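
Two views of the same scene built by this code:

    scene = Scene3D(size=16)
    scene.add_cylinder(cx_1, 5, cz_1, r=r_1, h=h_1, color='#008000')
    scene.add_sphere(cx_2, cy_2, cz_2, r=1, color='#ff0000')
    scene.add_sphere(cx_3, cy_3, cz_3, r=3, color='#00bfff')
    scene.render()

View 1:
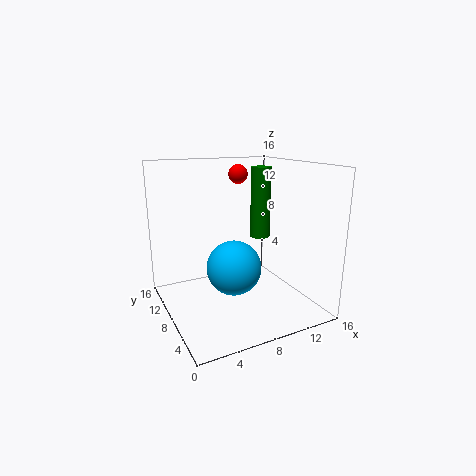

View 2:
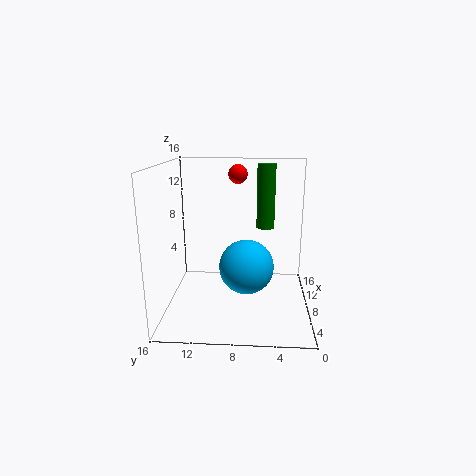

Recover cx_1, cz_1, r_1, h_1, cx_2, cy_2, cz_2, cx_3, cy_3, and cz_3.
cx_1 = 9, cz_1 = 9, r_1 = 1, h_1 = 7, cx_2 = 8, cy_2 = 8, cz_2 = 15, cx_3 = 7, cy_3 = 7, cz_3 = 5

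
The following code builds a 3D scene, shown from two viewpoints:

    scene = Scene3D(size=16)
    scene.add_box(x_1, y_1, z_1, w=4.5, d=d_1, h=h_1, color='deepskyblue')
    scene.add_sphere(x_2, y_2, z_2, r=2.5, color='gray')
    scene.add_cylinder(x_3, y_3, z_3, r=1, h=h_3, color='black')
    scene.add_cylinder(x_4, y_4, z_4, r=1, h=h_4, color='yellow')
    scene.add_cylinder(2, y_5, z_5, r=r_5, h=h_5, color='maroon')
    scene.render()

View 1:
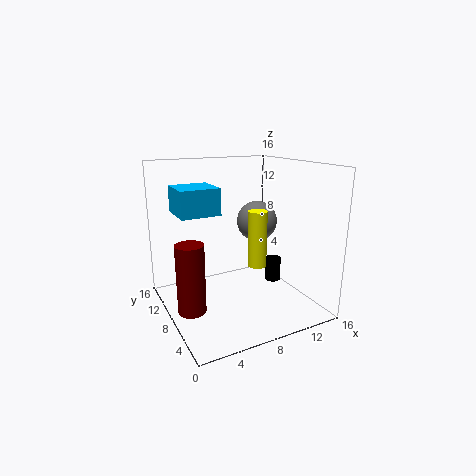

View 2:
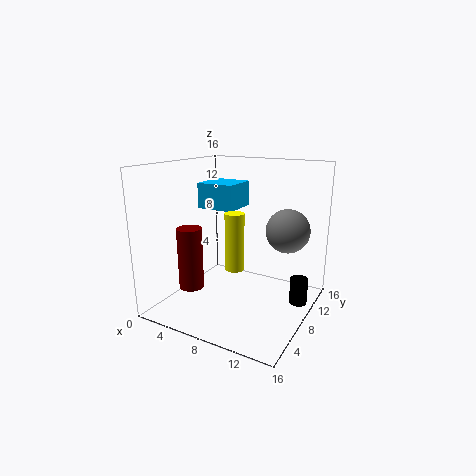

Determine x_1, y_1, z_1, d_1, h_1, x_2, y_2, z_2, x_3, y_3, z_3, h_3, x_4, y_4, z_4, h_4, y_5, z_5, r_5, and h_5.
x_1 = 2, y_1 = 9, z_1 = 10.5, d_1 = 4.5, h_1 = 3, x_2 = 12.5, y_2 = 11.5, z_2 = 8.5, x_3 = 14.5, y_3 = 10.5, z_3 = 0.5, h_3 = 3, x_4 = 9, y_4 = 5.5, z_4 = 5.5, h_4 = 6, y_5 = 7, z_5 = 1, r_5 = 1.5, h_5 = 7.5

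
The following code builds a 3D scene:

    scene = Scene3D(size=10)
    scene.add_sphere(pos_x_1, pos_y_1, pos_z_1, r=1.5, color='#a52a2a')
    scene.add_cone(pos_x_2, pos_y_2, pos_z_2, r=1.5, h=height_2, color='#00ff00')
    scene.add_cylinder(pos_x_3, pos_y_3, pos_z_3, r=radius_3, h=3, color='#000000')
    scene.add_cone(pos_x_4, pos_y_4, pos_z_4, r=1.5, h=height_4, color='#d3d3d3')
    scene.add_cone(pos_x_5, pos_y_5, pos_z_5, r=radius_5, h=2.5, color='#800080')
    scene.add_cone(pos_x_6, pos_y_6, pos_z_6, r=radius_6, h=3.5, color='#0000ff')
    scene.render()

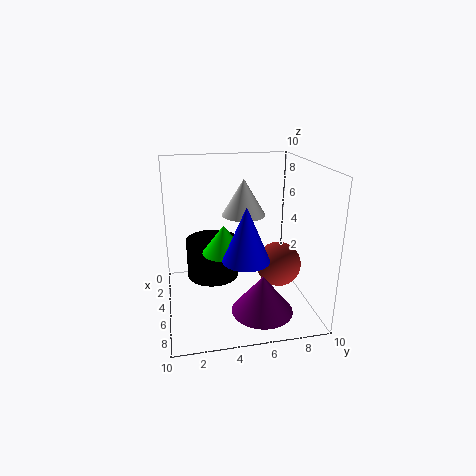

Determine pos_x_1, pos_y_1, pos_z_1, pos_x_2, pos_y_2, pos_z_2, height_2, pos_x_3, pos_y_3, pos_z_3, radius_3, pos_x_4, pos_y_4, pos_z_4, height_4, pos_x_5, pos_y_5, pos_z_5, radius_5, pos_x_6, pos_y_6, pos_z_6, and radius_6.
pos_x_1 = 6.5; pos_y_1 = 7.5; pos_z_1 = 3.5; pos_x_2 = 5; pos_y_2 = 4; pos_z_2 = 4; height_2 = 2; pos_x_3 = 2.5; pos_y_3 = 3.5; pos_z_3 = 1; radius_3 = 2; pos_x_4 = 4.5; pos_y_4 = 5.5; pos_z_4 = 6.5; height_4 = 2.5; pos_x_5 = 8; pos_y_5 = 6; pos_z_5 = 1; radius_5 = 2; pos_x_6 = 7.5; pos_y_6 = 5; pos_z_6 = 4.5; radius_6 = 1.5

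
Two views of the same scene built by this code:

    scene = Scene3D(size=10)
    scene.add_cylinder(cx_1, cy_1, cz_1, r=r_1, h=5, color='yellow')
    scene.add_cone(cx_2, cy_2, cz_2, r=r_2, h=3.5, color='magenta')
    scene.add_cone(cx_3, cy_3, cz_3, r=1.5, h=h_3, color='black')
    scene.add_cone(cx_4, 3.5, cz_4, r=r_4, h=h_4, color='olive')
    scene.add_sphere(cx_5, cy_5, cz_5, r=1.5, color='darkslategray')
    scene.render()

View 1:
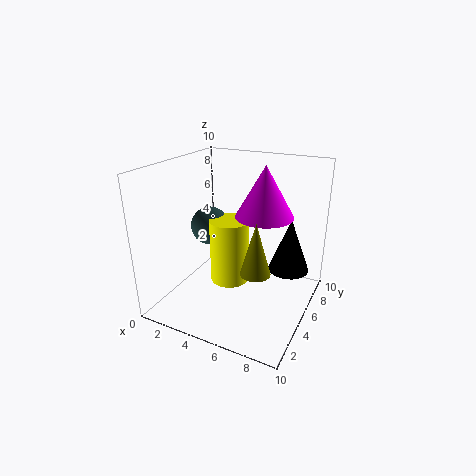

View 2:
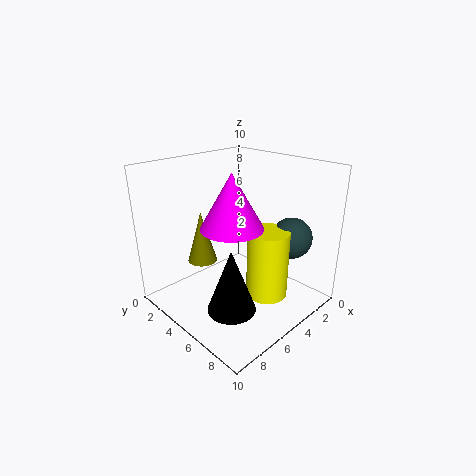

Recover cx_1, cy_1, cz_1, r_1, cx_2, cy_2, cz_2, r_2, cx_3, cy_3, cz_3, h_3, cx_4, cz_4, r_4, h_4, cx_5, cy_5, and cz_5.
cx_1 = 3.5
cy_1 = 6.5
cz_1 = 0.5
r_1 = 1.5
cx_2 = 6.5
cy_2 = 6
cz_2 = 6.5
r_2 = 2
cx_3 = 8
cy_3 = 7.5
cz_3 = 2
h_3 = 4
cx_4 = 7
cz_4 = 3.5
r_4 = 1
h_4 = 3.5
cx_5 = 1.5
cy_5 = 7
cz_5 = 4.5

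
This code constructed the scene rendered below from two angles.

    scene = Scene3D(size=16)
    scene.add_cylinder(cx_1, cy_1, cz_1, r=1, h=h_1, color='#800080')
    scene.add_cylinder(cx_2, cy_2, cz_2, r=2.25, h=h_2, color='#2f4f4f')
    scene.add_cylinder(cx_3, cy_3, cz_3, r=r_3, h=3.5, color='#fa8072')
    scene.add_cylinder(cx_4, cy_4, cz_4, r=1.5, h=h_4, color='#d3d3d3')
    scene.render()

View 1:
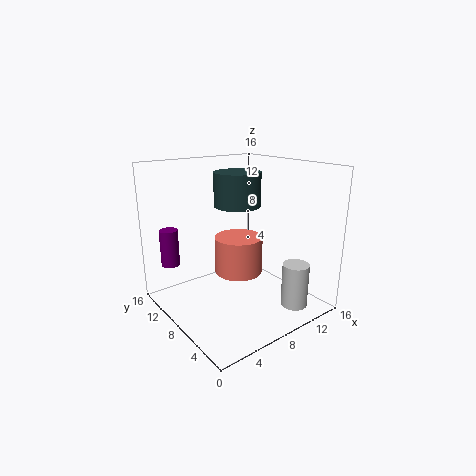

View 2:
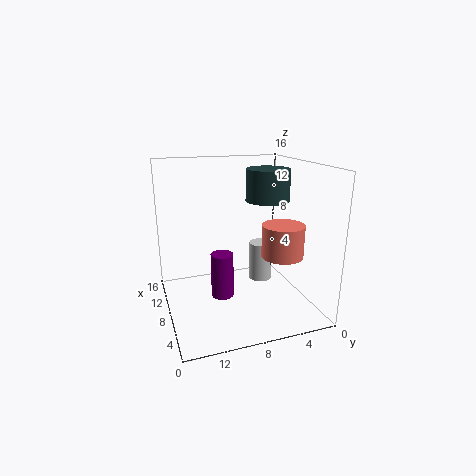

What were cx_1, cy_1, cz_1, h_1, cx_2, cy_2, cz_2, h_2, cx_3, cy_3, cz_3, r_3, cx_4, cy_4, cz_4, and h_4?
cx_1 = 1.5; cy_1 = 11.75; cz_1 = 5.25; h_1 = 4; cx_2 = 6; cy_2 = 5.5; cz_2 = 12.5; h_2 = 3.25; cx_3 = 5; cy_3 = 4; cz_3 = 6.5; r_3 = 2.25; cx_4 = 12.5; cy_4 = 3.25; cz_4 = 0.25; h_4 = 5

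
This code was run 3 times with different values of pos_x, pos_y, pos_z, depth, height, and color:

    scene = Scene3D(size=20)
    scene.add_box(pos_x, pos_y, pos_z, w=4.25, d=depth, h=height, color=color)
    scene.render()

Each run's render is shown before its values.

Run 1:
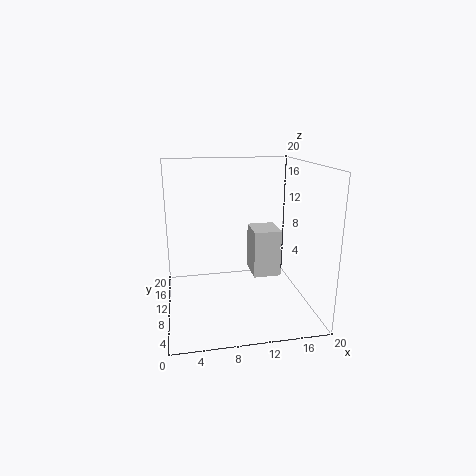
pos_x = 13
pos_y = 12.25
pos_z = 2.5
depth = 5
height = 7.25
color = 'lightgray'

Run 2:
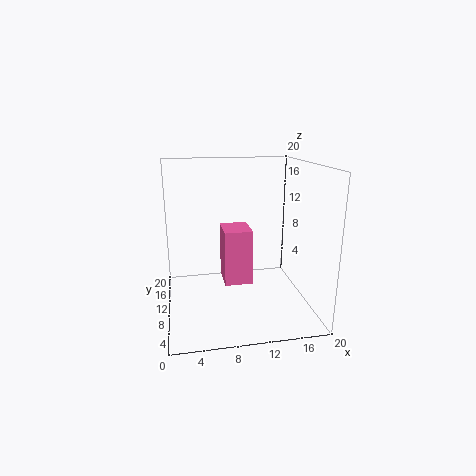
pos_x = 8.5
pos_y = 12.25
pos_z = 1.5
depth = 5.25
height = 8.5
color = 'hotpink'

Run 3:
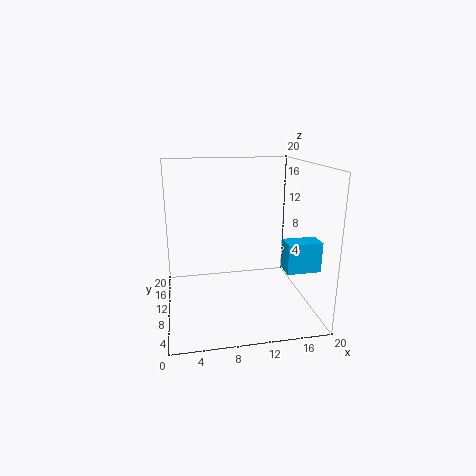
pos_x = 14.5
pos_y = 2
pos_z = 7.75
depth = 2.5
height = 3.75
color = 'deepskyblue'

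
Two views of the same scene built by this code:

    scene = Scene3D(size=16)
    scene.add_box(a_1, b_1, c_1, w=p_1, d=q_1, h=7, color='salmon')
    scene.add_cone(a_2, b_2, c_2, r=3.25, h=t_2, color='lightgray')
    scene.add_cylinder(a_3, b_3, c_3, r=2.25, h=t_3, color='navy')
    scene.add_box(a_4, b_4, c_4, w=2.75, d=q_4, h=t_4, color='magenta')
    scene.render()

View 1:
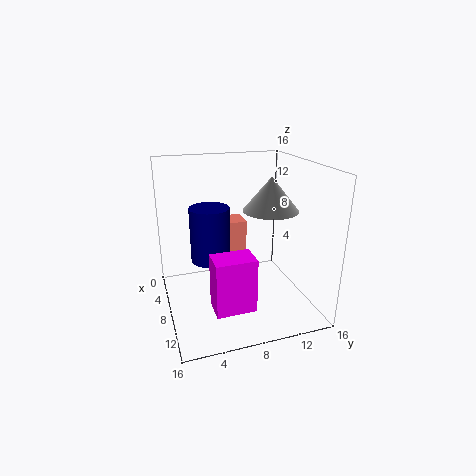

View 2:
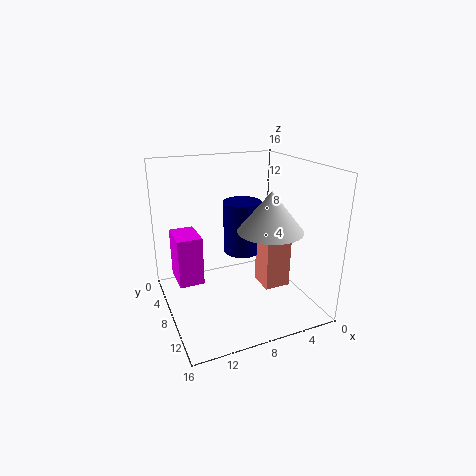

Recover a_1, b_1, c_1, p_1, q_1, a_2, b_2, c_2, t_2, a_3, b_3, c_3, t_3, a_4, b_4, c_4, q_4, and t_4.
a_1 = 2.25; b_1 = 7; c_1 = 1.75; p_1 = 3; q_1 = 3; a_2 = 6.5; b_2 = 12.5; c_2 = 10.25; t_2 = 4; a_3 = 6.25; b_3 = 5.25; c_3 = 5; t_3 = 6.25; a_4 = 12; b_4 = 3.75; c_4 = 3; q_4 = 4; t_4 = 5.5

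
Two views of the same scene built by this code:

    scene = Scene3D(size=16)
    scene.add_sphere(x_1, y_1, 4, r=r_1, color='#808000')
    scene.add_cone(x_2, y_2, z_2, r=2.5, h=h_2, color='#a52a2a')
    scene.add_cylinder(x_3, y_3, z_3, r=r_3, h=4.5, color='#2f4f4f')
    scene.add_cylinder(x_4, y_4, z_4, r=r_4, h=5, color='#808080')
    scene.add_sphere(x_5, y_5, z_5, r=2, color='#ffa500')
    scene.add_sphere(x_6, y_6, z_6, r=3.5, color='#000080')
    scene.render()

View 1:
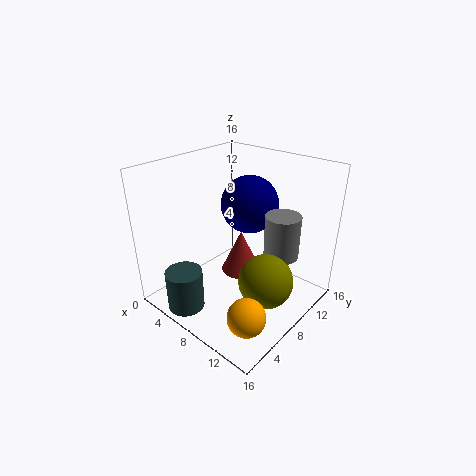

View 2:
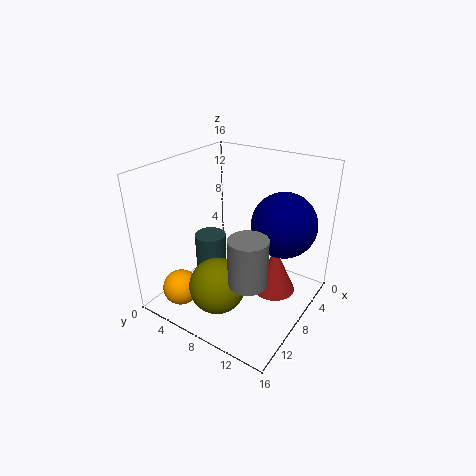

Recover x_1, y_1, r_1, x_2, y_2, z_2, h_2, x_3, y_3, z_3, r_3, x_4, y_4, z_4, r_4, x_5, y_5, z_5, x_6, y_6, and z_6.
x_1 = 12
y_1 = 8
r_1 = 3
x_2 = 5.5
y_2 = 11.5
z_2 = 1
h_2 = 5.5
x_3 = 5.5
y_3 = 2
z_3 = 1
r_3 = 2
x_4 = 11.5
y_4 = 11.5
z_4 = 5.5
r_4 = 2
x_5 = 13
y_5 = 3.5
z_5 = 2.5
x_6 = 6
y_6 = 12.5
z_6 = 10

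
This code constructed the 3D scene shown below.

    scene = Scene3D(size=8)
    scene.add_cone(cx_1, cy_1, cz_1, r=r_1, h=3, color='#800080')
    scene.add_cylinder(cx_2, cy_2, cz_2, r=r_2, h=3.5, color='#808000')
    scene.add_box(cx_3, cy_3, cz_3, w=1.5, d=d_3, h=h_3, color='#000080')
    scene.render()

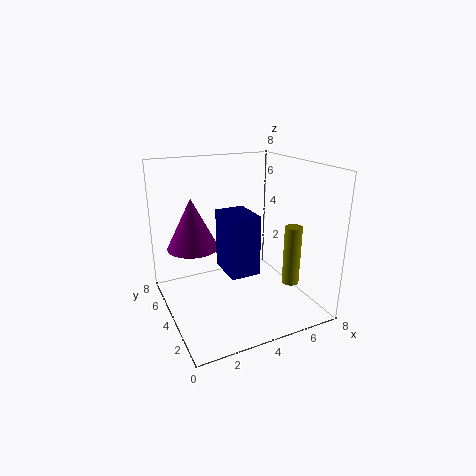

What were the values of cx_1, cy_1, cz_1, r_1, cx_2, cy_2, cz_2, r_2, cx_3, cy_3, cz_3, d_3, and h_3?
cx_1 = 2
cy_1 = 6
cz_1 = 3
r_1 = 1.5
cx_2 = 7
cy_2 = 3
cz_2 = 1
r_2 = 0.5
cx_3 = 2.5
cy_3 = 1.5
cz_3 = 3
d_3 = 2
h_3 = 3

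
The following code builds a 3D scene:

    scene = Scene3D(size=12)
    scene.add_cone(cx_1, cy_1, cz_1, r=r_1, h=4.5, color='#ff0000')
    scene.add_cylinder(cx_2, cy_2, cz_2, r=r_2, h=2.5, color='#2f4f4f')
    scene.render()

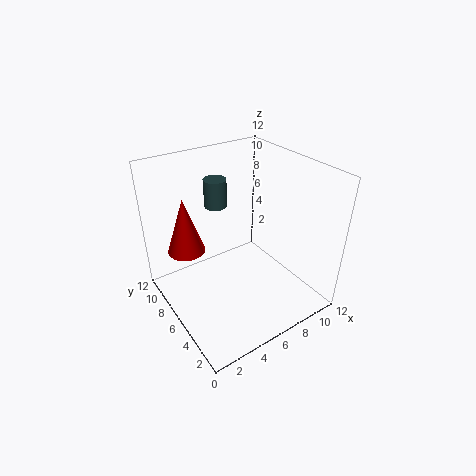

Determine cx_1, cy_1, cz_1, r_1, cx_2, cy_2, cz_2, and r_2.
cx_1 = 2, cy_1 = 7.5, cz_1 = 5.5, r_1 = 1.5, cx_2 = 6, cy_2 = 9.5, cz_2 = 7.5, r_2 = 1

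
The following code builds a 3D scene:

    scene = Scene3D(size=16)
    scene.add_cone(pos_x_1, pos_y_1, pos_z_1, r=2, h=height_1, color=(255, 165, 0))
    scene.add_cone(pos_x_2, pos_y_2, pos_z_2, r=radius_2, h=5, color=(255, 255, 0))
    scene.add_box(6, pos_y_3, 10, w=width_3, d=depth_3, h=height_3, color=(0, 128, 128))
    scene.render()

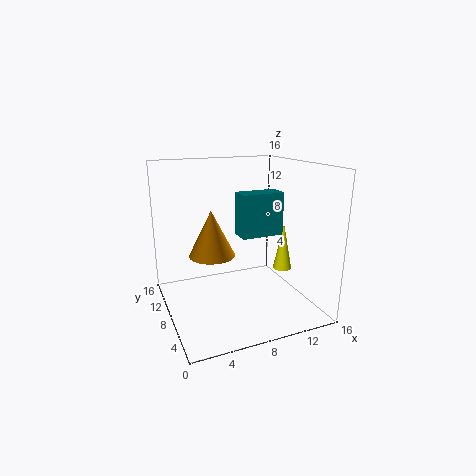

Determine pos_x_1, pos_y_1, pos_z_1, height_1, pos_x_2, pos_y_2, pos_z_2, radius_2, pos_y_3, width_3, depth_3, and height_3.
pos_x_1 = 3
pos_y_1 = 2
pos_z_1 = 9
height_1 = 4
pos_x_2 = 12
pos_y_2 = 5
pos_z_2 = 5
radius_2 = 1
pos_y_3 = 2
width_3 = 4
depth_3 = 2
height_3 = 4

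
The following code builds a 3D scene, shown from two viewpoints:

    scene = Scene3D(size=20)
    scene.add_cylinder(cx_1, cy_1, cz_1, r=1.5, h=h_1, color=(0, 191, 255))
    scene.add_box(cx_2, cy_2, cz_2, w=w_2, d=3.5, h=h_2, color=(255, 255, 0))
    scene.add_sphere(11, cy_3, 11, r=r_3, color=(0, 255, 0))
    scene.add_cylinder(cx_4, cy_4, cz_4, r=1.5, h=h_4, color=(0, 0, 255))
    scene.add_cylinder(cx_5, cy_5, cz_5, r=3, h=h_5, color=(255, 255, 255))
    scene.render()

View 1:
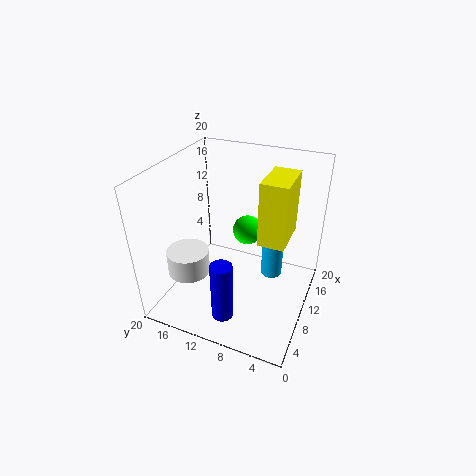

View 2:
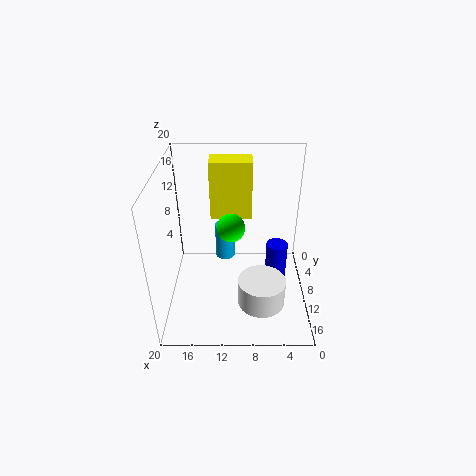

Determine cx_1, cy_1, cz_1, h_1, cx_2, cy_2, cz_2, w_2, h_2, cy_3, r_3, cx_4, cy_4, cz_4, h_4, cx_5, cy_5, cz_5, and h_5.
cx_1 = 12; cy_1 = 5.5; cz_1 = 4; h_1 = 5.5; cx_2 = 8; cy_2 = 3; cz_2 = 11; w_2 = 6; h_2 = 8.5; cy_3 = 9; r_3 = 2; cx_4 = 4.5; cy_4 = 10; cz_4 = 0.5; h_4 = 8.5; cx_5 = 7; cy_5 = 16.5; cz_5 = 4.5; h_5 = 3.5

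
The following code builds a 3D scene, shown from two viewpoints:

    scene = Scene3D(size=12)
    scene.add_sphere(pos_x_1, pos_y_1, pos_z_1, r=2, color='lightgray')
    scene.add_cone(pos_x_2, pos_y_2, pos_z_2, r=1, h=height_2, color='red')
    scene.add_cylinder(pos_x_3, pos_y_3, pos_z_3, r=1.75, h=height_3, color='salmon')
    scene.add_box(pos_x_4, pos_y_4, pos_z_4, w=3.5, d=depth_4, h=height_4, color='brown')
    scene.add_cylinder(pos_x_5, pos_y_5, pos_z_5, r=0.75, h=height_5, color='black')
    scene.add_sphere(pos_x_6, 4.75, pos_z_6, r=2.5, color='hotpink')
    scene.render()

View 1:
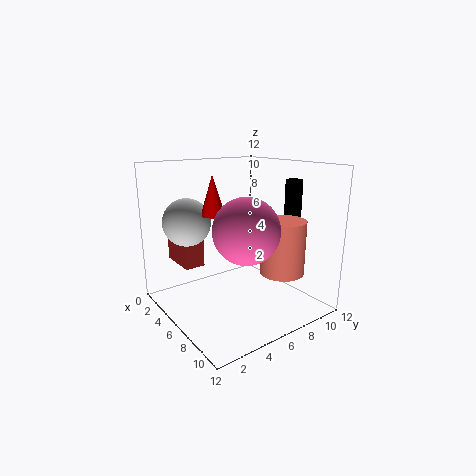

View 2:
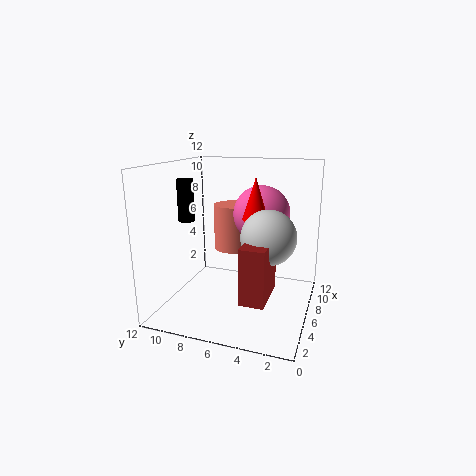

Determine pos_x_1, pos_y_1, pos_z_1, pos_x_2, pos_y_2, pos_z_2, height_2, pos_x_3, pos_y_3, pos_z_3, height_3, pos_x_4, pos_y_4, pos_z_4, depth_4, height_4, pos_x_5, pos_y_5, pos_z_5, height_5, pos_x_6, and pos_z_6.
pos_x_1 = 3.25
pos_y_1 = 2.75
pos_z_1 = 7.25
pos_x_2 = 5
pos_y_2 = 4.25
pos_z_2 = 8
height_2 = 3.25
pos_x_3 = 9.5
pos_y_3 = 7.75
pos_z_3 = 3.75
height_3 = 4.25
pos_x_4 = 0.25
pos_y_4 = 2.25
pos_z_4 = 3.25
depth_4 = 1.75
height_4 = 4
pos_x_5 = 7
pos_y_5 = 11.25
pos_z_5 = 6.75
height_5 = 3.75
pos_x_6 = 8.75
pos_z_6 = 7.5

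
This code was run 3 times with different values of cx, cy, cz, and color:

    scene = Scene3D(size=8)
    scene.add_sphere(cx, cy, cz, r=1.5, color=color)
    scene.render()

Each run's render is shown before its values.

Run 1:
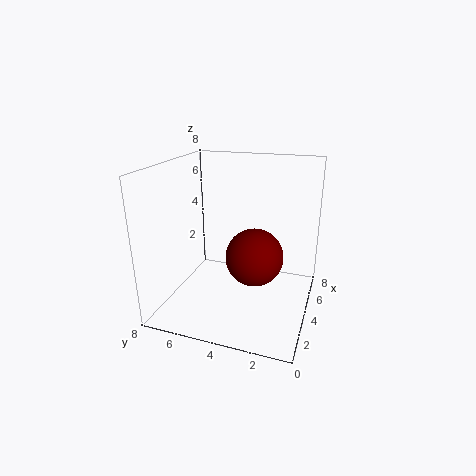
cx = 3, cy = 2.75, cz = 3.5, color = 'maroon'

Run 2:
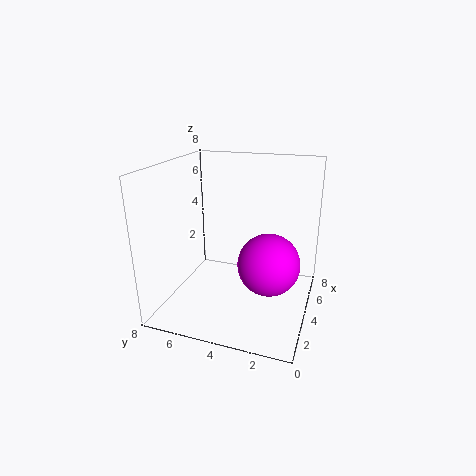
cx = 2, cy = 1.75, cz = 3.75, color = 'magenta'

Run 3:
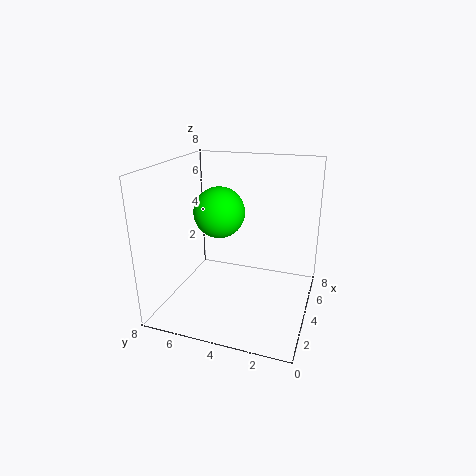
cx = 5, cy = 5.5, cz = 5, color = 'lime'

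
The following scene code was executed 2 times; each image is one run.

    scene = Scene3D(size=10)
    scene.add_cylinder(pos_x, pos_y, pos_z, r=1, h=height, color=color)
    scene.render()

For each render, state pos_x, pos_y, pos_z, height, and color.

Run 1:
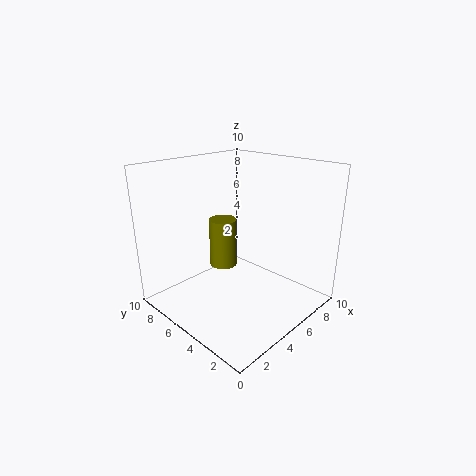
pos_x = 5
pos_y = 6.5
pos_z = 2.5
height = 3.5
color = 'olive'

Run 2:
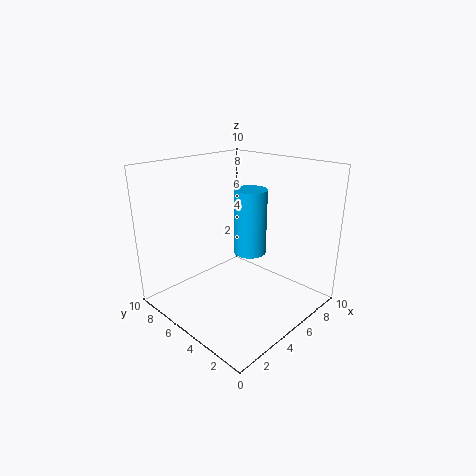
pos_x = 4
pos_y = 3
pos_z = 5
height = 4
color = 'deepskyblue'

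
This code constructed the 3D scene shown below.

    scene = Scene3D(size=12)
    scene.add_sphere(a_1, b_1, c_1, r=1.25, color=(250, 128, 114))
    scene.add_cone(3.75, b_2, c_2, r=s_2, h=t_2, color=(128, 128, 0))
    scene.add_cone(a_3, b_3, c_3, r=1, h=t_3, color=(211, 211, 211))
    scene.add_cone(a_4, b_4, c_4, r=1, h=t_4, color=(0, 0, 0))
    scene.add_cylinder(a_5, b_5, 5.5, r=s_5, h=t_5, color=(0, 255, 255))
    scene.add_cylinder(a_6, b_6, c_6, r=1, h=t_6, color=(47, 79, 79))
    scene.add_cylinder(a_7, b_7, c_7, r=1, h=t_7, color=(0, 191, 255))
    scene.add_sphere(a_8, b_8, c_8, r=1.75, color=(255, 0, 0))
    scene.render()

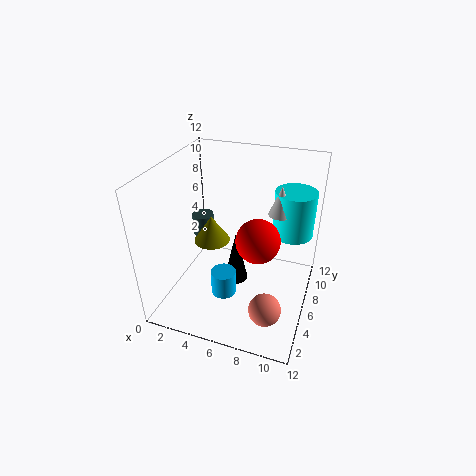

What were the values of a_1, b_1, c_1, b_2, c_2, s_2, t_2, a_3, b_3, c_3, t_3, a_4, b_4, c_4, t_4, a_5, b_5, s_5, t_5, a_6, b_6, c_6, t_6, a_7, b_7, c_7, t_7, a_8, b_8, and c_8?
a_1 = 9.5
b_1 = 2.25
c_1 = 2.5
b_2 = 5.75
c_2 = 5.5
s_2 = 1.5
t_2 = 2.25
a_3 = 9
b_3 = 8
c_3 = 7.75
t_3 = 2.5
a_4 = 6
b_4 = 5.5
c_4 = 2.25
t_4 = 4.5
a_5 = 10
b_5 = 9
s_5 = 1.75
t_5 = 4
a_6 = 1.5
b_6 = 8.75
c_6 = 4
t_6 = 2
a_7 = 5.75
b_7 = 3.25
c_7 = 2.5
t_7 = 2
a_8 = 8
b_8 = 5
c_8 = 6.75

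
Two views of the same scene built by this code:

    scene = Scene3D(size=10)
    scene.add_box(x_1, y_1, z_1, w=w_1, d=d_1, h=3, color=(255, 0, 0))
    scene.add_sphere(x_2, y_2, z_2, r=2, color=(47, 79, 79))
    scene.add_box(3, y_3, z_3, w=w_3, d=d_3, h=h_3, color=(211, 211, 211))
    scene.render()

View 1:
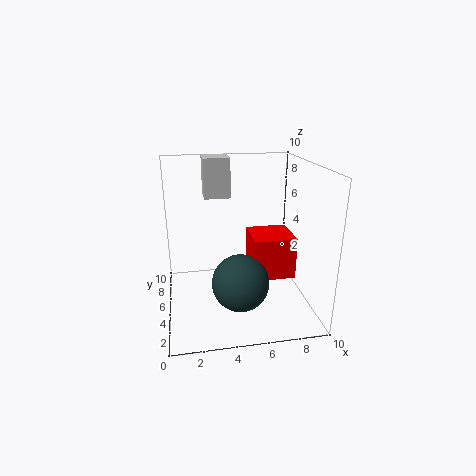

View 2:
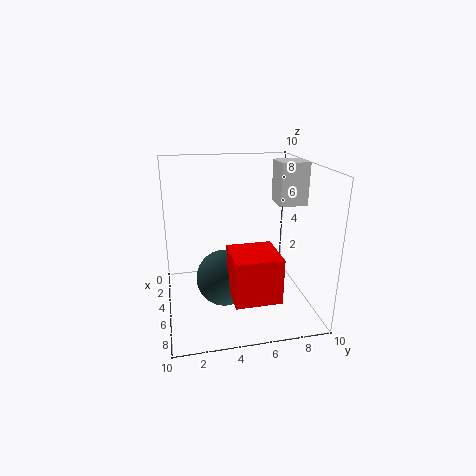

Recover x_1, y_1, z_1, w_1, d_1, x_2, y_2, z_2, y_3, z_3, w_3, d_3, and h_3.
x_1 = 6
y_1 = 4
z_1 = 2
w_1 = 3
d_1 = 3
x_2 = 5
y_2 = 4
z_2 = 2
y_3 = 8
z_3 = 7
w_3 = 2
d_3 = 2
h_3 = 3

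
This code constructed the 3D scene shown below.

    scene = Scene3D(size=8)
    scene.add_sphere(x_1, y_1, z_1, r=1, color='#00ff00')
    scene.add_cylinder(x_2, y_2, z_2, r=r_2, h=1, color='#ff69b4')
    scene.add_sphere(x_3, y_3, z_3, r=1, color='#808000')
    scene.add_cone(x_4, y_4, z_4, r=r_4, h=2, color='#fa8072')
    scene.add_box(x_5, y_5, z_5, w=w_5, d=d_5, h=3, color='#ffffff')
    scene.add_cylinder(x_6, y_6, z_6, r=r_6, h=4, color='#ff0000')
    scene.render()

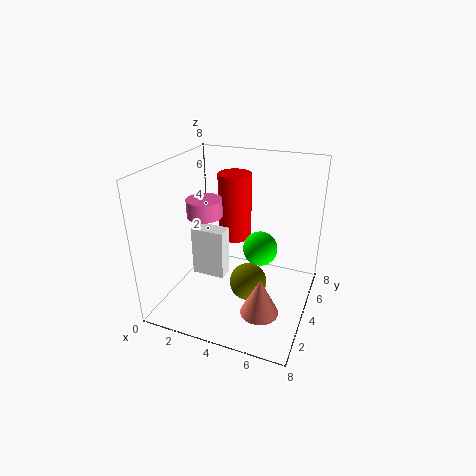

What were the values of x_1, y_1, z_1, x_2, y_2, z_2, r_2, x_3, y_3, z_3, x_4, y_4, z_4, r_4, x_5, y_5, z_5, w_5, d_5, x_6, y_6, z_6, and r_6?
x_1 = 5; y_1 = 5; z_1 = 3; x_2 = 2; y_2 = 4; z_2 = 5; r_2 = 1; x_3 = 5; y_3 = 3; z_3 = 2; x_4 = 6; y_4 = 2; z_4 = 1; r_4 = 1; x_5 = 1; y_5 = 4; z_5 = 1; w_5 = 2; d_5 = 1; x_6 = 3; y_6 = 6; z_6 = 3; r_6 = 1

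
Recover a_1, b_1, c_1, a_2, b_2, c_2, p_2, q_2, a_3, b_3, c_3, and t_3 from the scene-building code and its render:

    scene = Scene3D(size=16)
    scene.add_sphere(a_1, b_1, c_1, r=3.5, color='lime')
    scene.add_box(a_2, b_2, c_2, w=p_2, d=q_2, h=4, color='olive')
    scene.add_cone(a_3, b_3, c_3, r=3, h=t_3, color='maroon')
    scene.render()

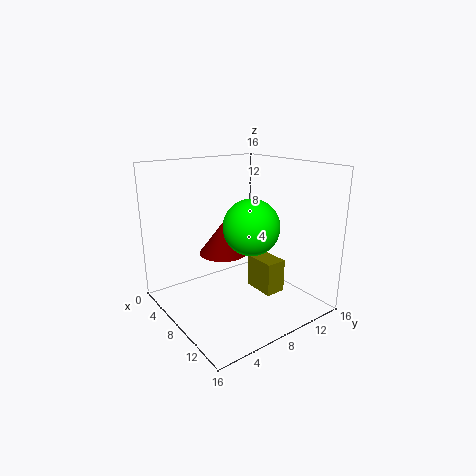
a_1 = 6
b_1 = 11.5
c_1 = 8
a_2 = 6
b_2 = 11
c_2 = 0.5
p_2 = 4
q_2 = 2.5
a_3 = 3.5
b_3 = 9
c_3 = 4.5
t_3 = 4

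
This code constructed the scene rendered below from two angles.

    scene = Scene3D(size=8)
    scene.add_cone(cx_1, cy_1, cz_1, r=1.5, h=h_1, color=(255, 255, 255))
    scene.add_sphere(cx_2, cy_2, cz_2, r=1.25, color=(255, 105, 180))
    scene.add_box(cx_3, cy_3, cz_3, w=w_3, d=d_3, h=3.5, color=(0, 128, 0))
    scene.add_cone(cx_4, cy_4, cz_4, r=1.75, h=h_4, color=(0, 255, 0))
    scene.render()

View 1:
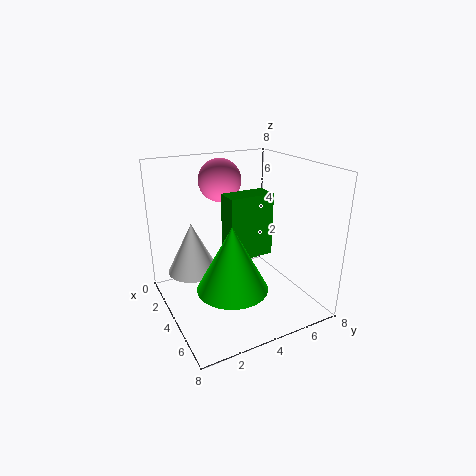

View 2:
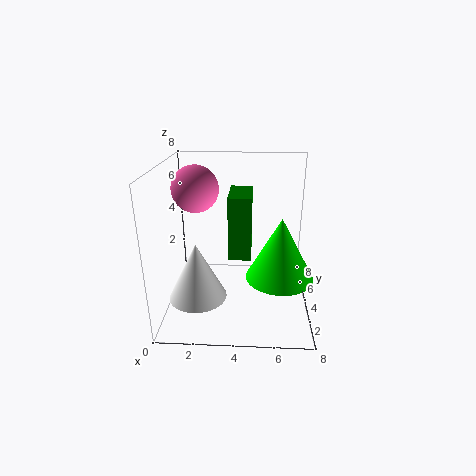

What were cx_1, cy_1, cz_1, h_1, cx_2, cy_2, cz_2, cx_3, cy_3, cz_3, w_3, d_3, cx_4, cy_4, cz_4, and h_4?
cx_1 = 2, cy_1 = 2, cz_1 = 1.5, h_1 = 3, cx_2 = 1.75, cy_2 = 4, cz_2 = 6.75, cx_3 = 3.5, cy_3 = 3.25, cz_3 = 3, w_3 = 1.25, d_3 = 2.5, cx_4 = 6.25, cy_4 = 2.5, cz_4 = 2.5, h_4 = 3.25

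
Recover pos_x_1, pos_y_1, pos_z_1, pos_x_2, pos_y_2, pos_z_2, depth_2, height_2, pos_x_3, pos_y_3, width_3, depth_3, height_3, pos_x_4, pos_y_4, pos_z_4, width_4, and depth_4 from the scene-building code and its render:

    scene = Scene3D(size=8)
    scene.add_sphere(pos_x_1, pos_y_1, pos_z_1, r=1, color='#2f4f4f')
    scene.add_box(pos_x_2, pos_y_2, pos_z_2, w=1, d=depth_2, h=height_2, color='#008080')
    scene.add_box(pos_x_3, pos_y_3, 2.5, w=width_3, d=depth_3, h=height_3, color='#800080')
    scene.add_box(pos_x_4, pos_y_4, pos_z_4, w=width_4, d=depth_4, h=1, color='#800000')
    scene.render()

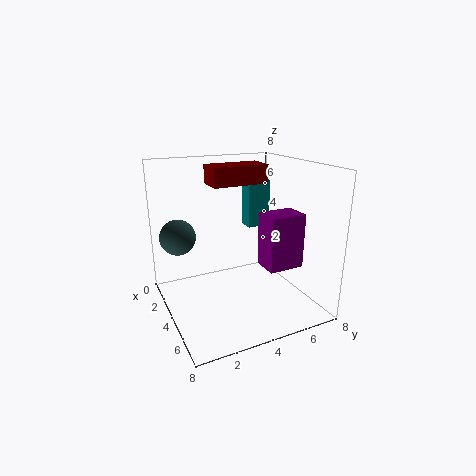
pos_x_1 = 2.5
pos_y_1 = 1
pos_z_1 = 4
pos_x_2 = 0.5
pos_y_2 = 6
pos_z_2 = 3.5
depth_2 = 1.5
height_2 = 3
pos_x_3 = 4.5
pos_y_3 = 5
width_3 = 1.5
depth_3 = 2
height_3 = 3
pos_x_4 = 3
pos_y_4 = 2.5
pos_z_4 = 7
width_4 = 1.5
depth_4 = 3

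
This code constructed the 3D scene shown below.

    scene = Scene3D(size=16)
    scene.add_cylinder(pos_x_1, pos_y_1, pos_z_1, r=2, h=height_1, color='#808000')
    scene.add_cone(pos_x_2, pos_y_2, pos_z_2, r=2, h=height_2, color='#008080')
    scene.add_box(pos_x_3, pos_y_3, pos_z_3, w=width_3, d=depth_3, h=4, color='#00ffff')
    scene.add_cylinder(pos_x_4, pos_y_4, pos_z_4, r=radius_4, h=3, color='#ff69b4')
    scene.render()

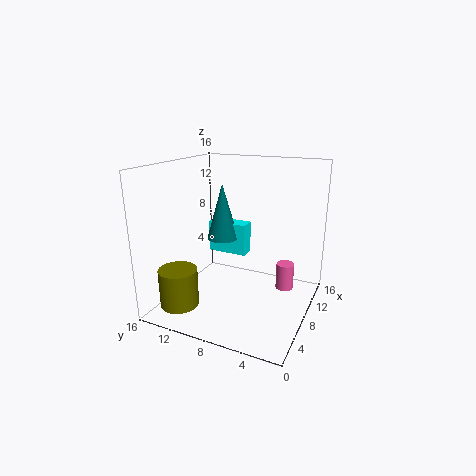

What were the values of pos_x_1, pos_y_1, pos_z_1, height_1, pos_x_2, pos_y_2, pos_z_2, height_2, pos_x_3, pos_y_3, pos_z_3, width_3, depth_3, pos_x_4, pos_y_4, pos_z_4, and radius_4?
pos_x_1 = 2
pos_y_1 = 12
pos_z_1 = 2
height_1 = 4
pos_x_2 = 12
pos_y_2 = 12
pos_z_2 = 6
height_2 = 7
pos_x_3 = 12
pos_y_3 = 9
pos_z_3 = 4
width_3 = 2
depth_3 = 5
pos_x_4 = 10
pos_y_4 = 3
pos_z_4 = 2
radius_4 = 1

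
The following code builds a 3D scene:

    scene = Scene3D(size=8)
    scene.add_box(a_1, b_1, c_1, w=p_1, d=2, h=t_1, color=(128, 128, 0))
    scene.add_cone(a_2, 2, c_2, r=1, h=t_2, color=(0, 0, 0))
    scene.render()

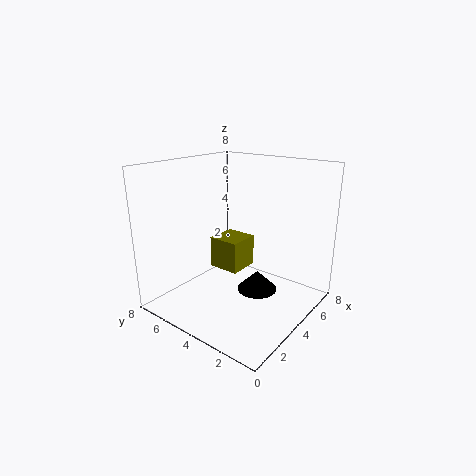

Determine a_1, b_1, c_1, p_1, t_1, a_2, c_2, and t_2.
a_1 = 5; b_1 = 5; c_1 = 1; p_1 = 2; t_1 = 2; a_2 = 3; c_2 = 2; t_2 = 1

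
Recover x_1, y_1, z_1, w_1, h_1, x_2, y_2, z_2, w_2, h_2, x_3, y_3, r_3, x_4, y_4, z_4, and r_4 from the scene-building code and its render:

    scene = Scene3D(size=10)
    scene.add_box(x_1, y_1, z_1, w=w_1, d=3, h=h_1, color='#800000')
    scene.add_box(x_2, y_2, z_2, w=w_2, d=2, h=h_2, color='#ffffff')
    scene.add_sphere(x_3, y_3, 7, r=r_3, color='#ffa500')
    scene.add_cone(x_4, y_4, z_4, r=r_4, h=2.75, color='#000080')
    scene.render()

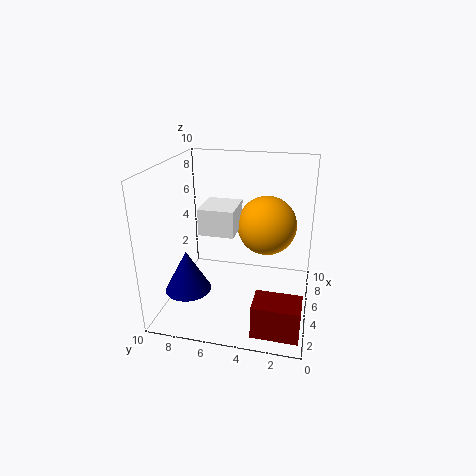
x_1 = 0.75
y_1 = 0.25
z_1 = 0.25
w_1 = 2
h_1 = 2.25
x_2 = 0.75
y_2 = 4.25
z_2 = 7
w_2 = 2.25
h_2 = 1.5
x_3 = 3
y_3 = 2.75
r_3 = 1.75
x_4 = 2.25
y_4 = 7.75
z_4 = 2.25
r_4 = 1.5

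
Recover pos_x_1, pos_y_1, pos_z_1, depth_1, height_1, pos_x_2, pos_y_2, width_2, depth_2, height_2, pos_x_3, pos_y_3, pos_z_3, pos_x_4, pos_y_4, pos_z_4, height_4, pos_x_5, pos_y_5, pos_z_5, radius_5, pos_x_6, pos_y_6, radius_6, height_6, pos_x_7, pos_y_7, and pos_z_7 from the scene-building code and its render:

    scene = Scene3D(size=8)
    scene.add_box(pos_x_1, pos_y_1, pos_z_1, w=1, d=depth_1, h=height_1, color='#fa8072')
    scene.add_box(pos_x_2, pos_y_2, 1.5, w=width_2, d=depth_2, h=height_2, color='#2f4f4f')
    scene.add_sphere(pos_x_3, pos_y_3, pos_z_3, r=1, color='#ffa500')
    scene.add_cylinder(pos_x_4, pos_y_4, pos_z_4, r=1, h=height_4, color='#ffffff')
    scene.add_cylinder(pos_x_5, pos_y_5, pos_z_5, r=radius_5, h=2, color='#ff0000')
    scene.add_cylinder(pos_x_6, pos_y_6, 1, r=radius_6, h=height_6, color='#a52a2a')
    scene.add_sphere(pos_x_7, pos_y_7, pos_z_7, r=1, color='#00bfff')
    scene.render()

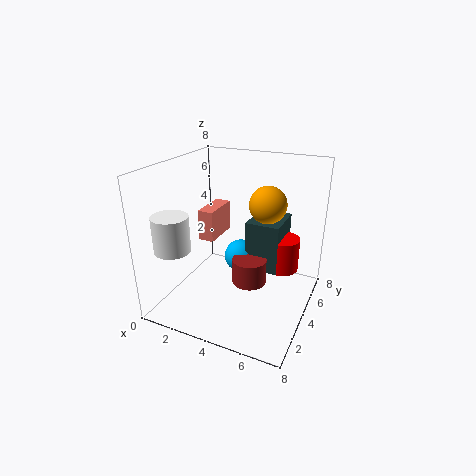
pos_x_1 = 0.5, pos_y_1 = 5.5, pos_z_1 = 2.5, depth_1 = 2.5, height_1 = 2, pos_x_2 = 4, pos_y_2 = 5, width_2 = 2, depth_2 = 2.5, height_2 = 3, pos_x_3 = 5.5, pos_y_3 = 4.5, pos_z_3 = 6, pos_x_4 = 1, pos_y_4 = 2, pos_z_4 = 3.5, height_4 = 2, pos_x_5 = 6, pos_y_5 = 6, pos_z_5 = 1.5, radius_5 = 1, pos_x_6 = 4.5, pos_y_6 = 4.5, radius_6 = 1, height_6 = 1.5, pos_x_7 = 3.5, pos_y_7 = 5.5, pos_z_7 = 2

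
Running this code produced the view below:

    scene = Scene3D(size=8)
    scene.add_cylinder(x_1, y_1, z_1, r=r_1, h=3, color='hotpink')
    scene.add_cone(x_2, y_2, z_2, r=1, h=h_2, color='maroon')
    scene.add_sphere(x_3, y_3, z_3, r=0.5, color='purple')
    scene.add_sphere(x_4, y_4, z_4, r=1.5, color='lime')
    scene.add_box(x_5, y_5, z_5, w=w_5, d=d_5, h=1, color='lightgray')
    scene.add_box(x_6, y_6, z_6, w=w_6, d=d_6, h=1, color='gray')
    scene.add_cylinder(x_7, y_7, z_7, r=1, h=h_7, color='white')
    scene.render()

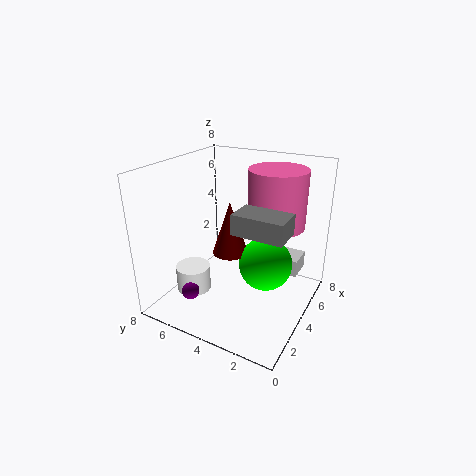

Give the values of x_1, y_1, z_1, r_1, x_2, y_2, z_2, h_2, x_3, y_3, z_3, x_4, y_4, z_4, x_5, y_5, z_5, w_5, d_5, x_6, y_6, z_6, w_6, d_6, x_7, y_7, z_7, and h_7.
x_1 = 4.5; y_1 = 2; z_1 = 5; r_1 = 1.5; x_2 = 4; y_2 = 4.5; z_2 = 3; h_2 = 3; x_3 = 2; y_3 = 6; z_3 = 1; x_4 = 4.5; y_4 = 2.5; z_4 = 2.5; x_5 = 5.5; y_5 = 1; z_5 = 1.5; w_5 = 1.5; d_5 = 1.5; x_6 = 1.5; y_6 = 0.5; z_6 = 5.5; w_6 = 1.5; d_6 = 2.5; x_7 = 3; y_7 = 6.5; z_7 = 0.5; h_7 = 1.5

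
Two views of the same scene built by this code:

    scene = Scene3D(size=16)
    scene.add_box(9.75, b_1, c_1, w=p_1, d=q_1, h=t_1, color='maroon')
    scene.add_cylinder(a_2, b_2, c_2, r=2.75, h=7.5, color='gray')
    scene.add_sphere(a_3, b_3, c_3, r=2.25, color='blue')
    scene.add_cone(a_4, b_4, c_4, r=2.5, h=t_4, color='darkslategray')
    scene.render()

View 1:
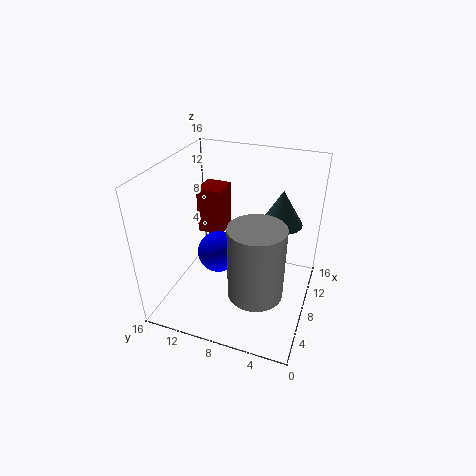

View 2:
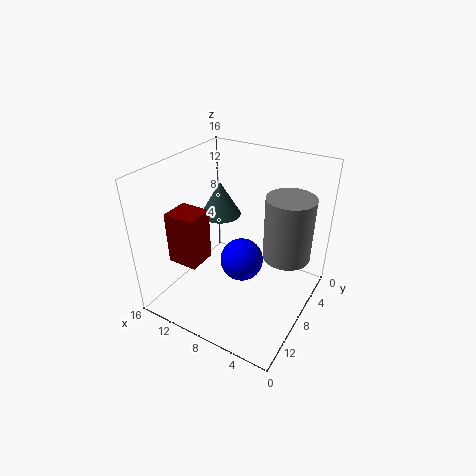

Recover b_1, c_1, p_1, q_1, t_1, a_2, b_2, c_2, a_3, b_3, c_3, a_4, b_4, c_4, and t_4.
b_1 = 10.75
c_1 = 6.75
p_1 = 3.25
q_1 = 3
t_1 = 5.5
a_2 = 3.5
b_2 = 4.5
c_2 = 5
a_3 = 6.5
b_3 = 9.75
c_3 = 6.75
a_4 = 12.75
b_4 = 4.25
c_4 = 8
t_4 = 4.25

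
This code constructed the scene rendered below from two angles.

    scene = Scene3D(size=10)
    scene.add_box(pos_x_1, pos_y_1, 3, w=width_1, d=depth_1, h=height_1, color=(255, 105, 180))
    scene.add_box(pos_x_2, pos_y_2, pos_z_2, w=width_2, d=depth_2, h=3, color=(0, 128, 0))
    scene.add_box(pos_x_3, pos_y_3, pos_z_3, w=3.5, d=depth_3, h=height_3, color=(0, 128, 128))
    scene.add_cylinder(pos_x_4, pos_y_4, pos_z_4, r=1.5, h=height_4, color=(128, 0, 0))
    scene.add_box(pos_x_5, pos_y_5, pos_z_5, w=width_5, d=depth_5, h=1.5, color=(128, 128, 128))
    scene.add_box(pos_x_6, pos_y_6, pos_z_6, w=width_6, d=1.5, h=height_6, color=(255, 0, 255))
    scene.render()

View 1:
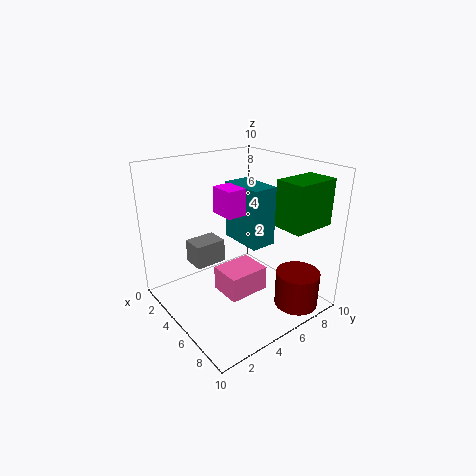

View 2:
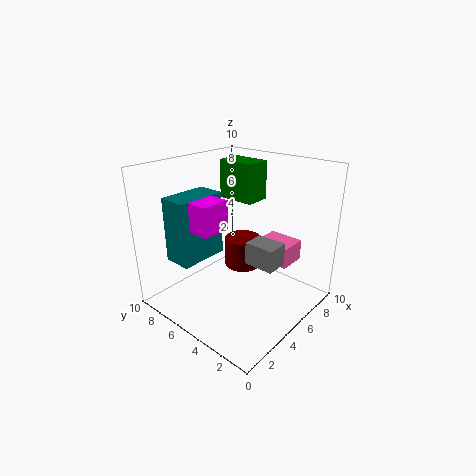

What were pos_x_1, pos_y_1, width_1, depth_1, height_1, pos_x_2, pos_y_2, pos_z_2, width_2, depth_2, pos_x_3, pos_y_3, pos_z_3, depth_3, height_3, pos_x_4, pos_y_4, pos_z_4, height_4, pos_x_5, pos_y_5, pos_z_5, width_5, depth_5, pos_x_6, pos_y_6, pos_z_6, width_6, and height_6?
pos_x_1 = 6.5, pos_y_1 = 2, width_1 = 2, depth_1 = 2.5, height_1 = 1.5, pos_x_2 = 7.5, pos_y_2 = 6, pos_z_2 = 6.5, width_2 = 2, depth_2 = 3, pos_x_3 = 1.5, pos_y_3 = 6.5, pos_z_3 = 3.5, depth_3 = 2, height_3 = 4.5, pos_x_4 = 8.5, pos_y_4 = 7.5, pos_z_4 = 0.5, height_4 = 2.5, pos_x_5 = 4, pos_y_5 = 1.5, pos_z_5 = 4, width_5 = 1.5, depth_5 = 2, pos_x_6 = 2, pos_y_6 = 5, pos_z_6 = 6, width_6 = 2, height_6 = 2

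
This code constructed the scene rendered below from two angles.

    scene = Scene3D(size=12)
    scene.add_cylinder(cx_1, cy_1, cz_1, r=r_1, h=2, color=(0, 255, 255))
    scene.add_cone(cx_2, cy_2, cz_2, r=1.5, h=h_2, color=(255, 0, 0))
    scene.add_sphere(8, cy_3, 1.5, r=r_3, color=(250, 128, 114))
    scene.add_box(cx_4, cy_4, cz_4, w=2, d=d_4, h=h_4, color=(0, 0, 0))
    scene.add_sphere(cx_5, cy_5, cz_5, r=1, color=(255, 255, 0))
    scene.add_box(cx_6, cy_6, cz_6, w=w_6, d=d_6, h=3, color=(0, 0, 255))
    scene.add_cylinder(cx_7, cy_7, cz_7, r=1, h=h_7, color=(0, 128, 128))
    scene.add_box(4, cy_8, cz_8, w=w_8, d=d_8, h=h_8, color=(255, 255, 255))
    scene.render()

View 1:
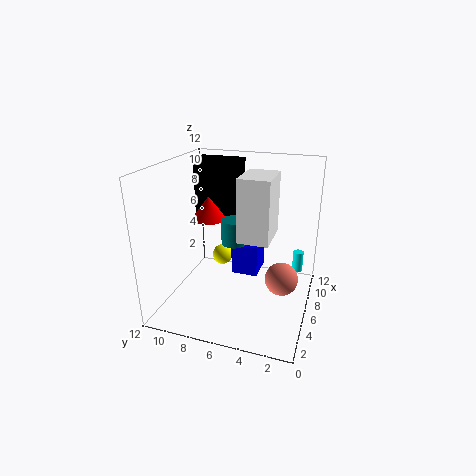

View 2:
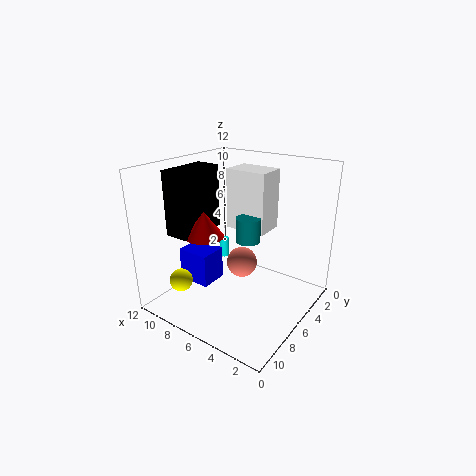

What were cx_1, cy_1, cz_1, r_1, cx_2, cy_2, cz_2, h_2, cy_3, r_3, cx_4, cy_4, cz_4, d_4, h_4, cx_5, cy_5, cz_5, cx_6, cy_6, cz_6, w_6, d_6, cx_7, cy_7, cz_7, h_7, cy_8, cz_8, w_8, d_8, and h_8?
cx_1 = 11; cy_1 = 1.5; cz_1 = 1; r_1 = 0.5; cx_2 = 7; cy_2 = 9; cz_2 = 7; h_2 = 2; cy_3 = 2.5; r_3 = 1.5; cx_4 = 7.5; cy_4 = 6.5; cz_4 = 7; d_4 = 4; h_4 = 5; cx_5 = 10; cy_5 = 9; cz_5 = 2; cx_6 = 8.5; cy_6 = 5; cz_6 = 1; w_6 = 3; d_6 = 2.5; cx_7 = 5; cy_7 = 6; cz_7 = 6; h_7 = 2; cy_8 = 3; cz_8 = 6.5; w_8 = 3.5; d_8 = 2.5; h_8 = 5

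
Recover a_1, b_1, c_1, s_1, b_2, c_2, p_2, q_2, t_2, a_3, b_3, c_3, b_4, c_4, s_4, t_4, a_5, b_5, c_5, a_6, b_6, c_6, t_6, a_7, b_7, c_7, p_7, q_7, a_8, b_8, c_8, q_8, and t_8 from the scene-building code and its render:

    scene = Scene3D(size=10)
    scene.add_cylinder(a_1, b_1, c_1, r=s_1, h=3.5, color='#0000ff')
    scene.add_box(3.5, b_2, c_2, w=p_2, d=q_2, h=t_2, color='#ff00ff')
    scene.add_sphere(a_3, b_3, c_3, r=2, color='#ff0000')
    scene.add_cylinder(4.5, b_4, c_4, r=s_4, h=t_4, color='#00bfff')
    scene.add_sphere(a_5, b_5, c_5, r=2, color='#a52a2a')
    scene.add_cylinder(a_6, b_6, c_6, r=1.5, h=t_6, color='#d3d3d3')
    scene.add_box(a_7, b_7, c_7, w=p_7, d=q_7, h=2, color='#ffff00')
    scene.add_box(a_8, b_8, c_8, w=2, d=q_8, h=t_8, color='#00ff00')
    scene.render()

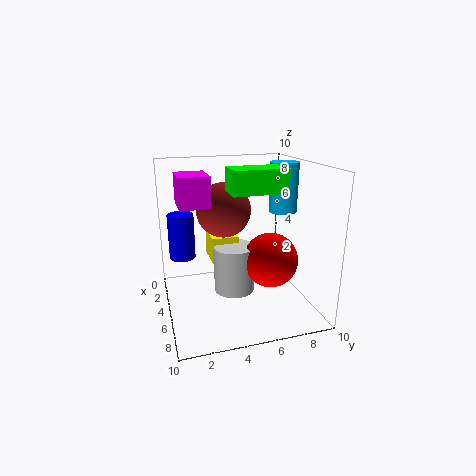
a_1 = 1.5; b_1 = 1.5; c_1 = 2.5; s_1 = 1; b_2 = 1; c_2 = 7.5; p_2 = 2.5; q_2 = 2; t_2 = 2; a_3 = 5; b_3 = 7.5; c_3 = 3; b_4 = 8.5; c_4 = 6.5; s_4 = 1; t_4 = 3.5; a_5 = 3; b_5 = 4.5; c_5 = 6.5; a_6 = 4; b_6 = 5; c_6 = 0.5; t_6 = 3.5; a_7 = 1; b_7 = 3.5; c_7 = 2.5; p_7 = 2.5; q_7 = 2; a_8 = 5.5; b_8 = 4; c_8 = 8.5; q_8 = 3.5; t_8 = 1.5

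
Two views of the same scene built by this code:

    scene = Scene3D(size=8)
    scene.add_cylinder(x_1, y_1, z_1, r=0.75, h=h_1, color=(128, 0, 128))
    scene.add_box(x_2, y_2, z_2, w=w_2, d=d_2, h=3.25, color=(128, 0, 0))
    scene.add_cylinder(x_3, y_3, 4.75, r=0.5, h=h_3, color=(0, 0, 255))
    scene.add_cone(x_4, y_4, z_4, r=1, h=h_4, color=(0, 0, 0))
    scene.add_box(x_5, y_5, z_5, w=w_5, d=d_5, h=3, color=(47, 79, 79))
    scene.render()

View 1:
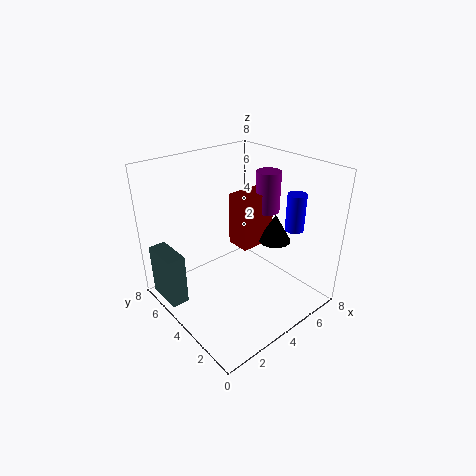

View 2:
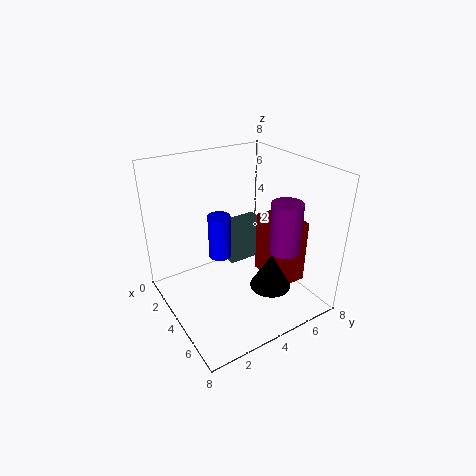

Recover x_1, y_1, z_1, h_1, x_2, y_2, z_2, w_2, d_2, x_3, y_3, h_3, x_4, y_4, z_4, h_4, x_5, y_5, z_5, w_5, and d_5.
x_1 = 7
y_1 = 4.75
z_1 = 4.5
h_1 = 2.5
x_2 = 5
y_2 = 4.5
z_2 = 2.5
w_2 = 2.25
d_2 = 1.5
x_3 = 6
y_3 = 1.75
h_3 = 2
x_4 = 7
y_4 = 4
z_4 = 2.75
h_4 = 1.75
x_5 = 0.25
y_5 = 5.25
z_5 = 0.25
w_5 = 1
d_5 = 2.25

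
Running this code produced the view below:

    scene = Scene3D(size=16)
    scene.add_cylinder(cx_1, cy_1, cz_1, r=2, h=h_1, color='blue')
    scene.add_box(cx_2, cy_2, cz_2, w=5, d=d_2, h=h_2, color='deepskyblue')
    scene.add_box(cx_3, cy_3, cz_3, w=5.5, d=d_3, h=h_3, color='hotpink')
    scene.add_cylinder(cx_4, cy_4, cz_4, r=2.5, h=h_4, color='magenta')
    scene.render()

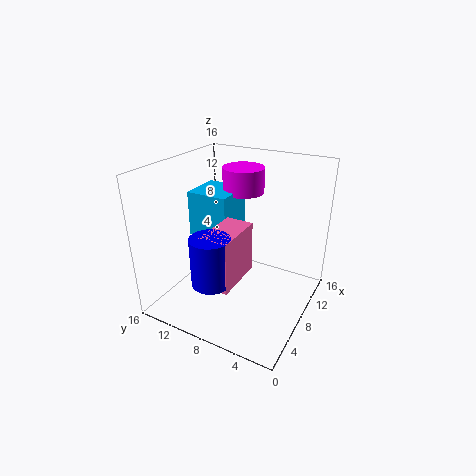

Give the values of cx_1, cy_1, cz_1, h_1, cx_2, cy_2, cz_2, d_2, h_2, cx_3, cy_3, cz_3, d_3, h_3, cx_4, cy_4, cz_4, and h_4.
cx_1 = 2.5
cy_1 = 8
cz_1 = 5.5
h_1 = 5
cx_2 = 8.5
cy_2 = 10
cz_2 = 6.5
d_2 = 5
h_2 = 5.5
cx_3 = 2
cy_3 = 6
cz_3 = 5
d_3 = 3
h_3 = 5.5
cx_4 = 13
cy_4 = 10
cz_4 = 11.5
h_4 = 3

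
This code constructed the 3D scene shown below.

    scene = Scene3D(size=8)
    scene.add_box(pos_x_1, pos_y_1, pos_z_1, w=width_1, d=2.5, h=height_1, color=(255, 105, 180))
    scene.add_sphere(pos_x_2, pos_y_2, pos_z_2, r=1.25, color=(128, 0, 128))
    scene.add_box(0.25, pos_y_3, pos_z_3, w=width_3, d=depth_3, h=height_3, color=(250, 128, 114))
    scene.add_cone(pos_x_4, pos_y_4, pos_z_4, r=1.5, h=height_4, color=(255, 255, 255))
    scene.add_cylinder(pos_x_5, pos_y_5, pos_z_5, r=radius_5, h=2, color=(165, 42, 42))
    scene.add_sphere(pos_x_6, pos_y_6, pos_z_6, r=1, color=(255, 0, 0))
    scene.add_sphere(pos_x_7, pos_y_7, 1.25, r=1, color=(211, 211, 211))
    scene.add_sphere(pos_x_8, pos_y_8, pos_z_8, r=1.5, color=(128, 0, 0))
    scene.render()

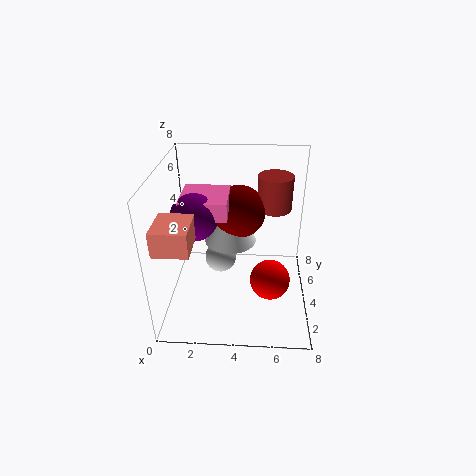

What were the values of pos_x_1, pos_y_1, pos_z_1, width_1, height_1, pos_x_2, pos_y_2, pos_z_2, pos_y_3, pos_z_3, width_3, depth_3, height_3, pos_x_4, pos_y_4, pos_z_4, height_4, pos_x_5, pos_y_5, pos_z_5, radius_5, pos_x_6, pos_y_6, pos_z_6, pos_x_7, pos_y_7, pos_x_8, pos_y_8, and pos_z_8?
pos_x_1 = 1
pos_y_1 = 3
pos_z_1 = 5.5
width_1 = 2.5
height_1 = 1
pos_x_2 = 1.75
pos_y_2 = 3.5
pos_z_2 = 5.5
pos_y_3 = 0.5
pos_z_3 = 5
width_3 = 1.75
depth_3 = 2
height_3 = 1.25
pos_x_4 = 3.5
pos_y_4 = 5
pos_z_4 = 3.25
height_4 = 2.5
pos_x_5 = 6
pos_y_5 = 5.75
pos_z_5 = 5
radius_5 = 1
pos_x_6 = 5.75
pos_y_6 = 1.75
pos_z_6 = 3
pos_x_7 = 2.75
pos_y_7 = 6
pos_x_8 = 4
pos_y_8 = 5.25
pos_z_8 = 5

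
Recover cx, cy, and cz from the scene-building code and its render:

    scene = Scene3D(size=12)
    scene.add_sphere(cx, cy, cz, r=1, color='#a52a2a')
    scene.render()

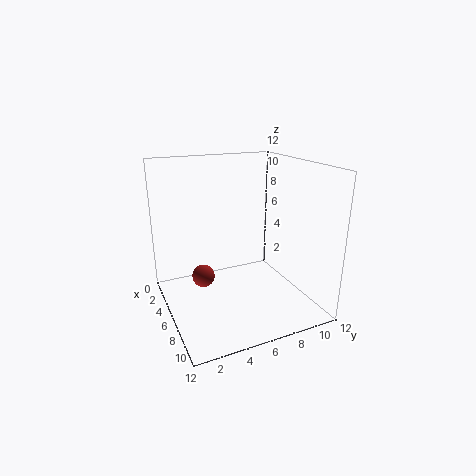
cx = 4; cy = 3.5; cz = 2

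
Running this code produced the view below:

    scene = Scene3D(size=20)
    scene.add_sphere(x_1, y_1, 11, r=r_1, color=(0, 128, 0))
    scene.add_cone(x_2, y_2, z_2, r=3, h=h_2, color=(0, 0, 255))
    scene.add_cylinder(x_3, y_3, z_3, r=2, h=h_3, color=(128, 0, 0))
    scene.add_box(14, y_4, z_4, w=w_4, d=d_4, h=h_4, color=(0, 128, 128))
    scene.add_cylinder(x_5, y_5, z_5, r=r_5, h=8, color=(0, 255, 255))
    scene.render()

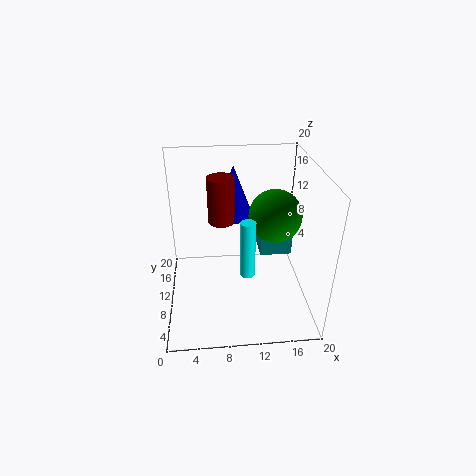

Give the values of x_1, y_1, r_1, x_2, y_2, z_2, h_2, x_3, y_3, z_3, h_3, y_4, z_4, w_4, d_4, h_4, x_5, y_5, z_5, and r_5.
x_1 = 16
y_1 = 14
r_1 = 4
x_2 = 10
y_2 = 17
z_2 = 10
h_2 = 8
x_3 = 8
y_3 = 15
z_3 = 10
h_3 = 7
y_4 = 14
z_4 = 4
w_4 = 5
d_4 = 5
h_4 = 4
x_5 = 11
y_5 = 7
z_5 = 6
r_5 = 1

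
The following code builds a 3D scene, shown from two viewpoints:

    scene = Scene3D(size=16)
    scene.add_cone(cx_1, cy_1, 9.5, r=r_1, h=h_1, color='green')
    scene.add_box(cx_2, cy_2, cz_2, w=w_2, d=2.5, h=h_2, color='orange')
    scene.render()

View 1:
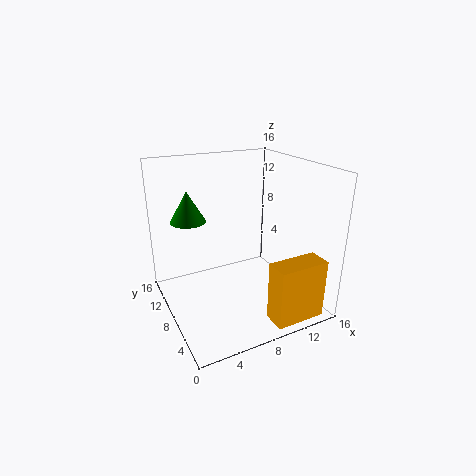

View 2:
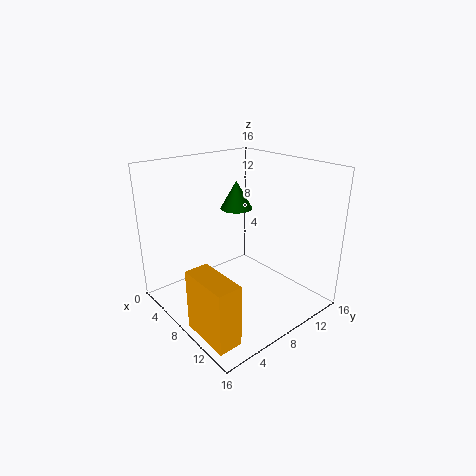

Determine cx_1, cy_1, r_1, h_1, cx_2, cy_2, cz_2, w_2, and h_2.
cx_1 = 3.5
cy_1 = 11.5
r_1 = 2
h_1 = 3.5
cx_2 = 9
cy_2 = 0.5
cz_2 = 0.5
w_2 = 5.5
h_2 = 6.5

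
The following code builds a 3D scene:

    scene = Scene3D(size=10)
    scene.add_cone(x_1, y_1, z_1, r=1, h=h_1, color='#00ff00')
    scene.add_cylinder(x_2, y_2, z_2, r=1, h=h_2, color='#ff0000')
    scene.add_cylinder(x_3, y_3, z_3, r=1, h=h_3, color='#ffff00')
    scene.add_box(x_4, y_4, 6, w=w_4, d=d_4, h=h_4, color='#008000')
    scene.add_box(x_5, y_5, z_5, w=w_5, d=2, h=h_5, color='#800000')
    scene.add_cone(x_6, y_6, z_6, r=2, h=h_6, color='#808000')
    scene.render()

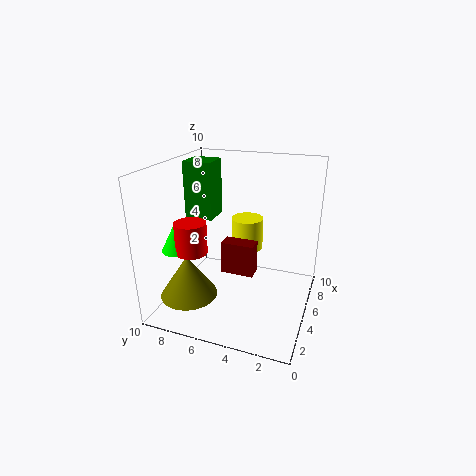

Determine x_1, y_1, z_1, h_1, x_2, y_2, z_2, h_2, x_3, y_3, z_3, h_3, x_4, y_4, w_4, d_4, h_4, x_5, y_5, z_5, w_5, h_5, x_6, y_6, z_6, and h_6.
x_1 = 2
y_1 = 8
z_1 = 5
h_1 = 2
x_2 = 2
y_2 = 7
z_2 = 5
h_2 = 2
x_3 = 4
y_3 = 4
z_3 = 5
h_3 = 2
x_4 = 5
y_4 = 7
w_4 = 2
d_4 = 2
h_4 = 4
x_5 = 2
y_5 = 3
z_5 = 4
w_5 = 1
h_5 = 2
x_6 = 3
y_6 = 8
z_6 = 1
h_6 = 3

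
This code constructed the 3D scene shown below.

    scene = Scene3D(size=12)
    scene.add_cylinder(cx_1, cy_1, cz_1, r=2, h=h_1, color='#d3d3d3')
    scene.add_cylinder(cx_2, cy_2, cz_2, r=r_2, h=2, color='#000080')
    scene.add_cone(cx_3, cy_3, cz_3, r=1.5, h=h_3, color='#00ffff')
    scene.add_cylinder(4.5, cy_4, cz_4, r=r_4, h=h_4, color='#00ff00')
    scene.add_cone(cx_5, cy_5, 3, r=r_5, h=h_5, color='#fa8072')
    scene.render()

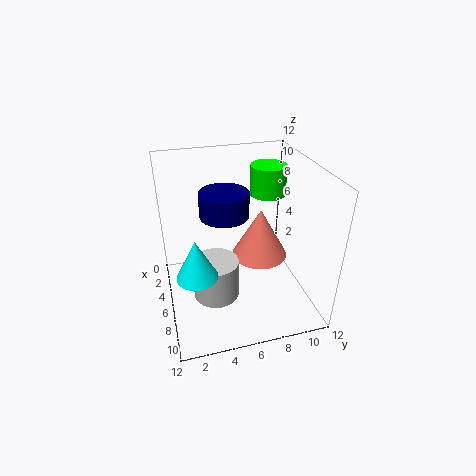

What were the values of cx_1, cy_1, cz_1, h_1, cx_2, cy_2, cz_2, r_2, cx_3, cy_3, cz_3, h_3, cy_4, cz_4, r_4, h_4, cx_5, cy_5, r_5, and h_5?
cx_1 = 6, cy_1 = 4, cz_1 = 0.5, h_1 = 3.5, cx_2 = 5.5, cy_2 = 5, cz_2 = 8, r_2 = 2, cx_3 = 9.5, cy_3 = 2, cz_3 = 5.5, h_3 = 3, cy_4 = 9, cz_4 = 9, r_4 = 1.5, h_4 = 2.5, cx_5 = 4.5, cy_5 = 8.5, r_5 = 2.5, h_5 = 4.5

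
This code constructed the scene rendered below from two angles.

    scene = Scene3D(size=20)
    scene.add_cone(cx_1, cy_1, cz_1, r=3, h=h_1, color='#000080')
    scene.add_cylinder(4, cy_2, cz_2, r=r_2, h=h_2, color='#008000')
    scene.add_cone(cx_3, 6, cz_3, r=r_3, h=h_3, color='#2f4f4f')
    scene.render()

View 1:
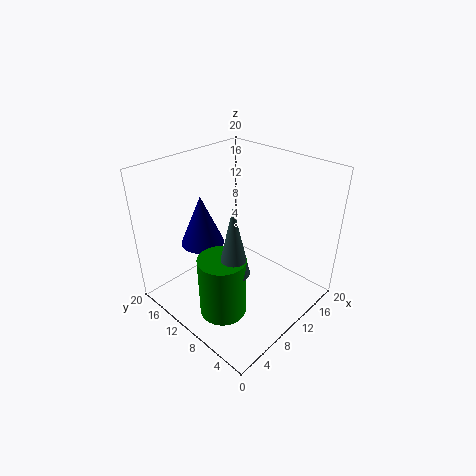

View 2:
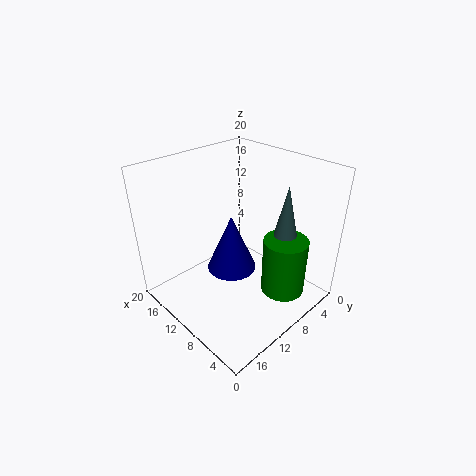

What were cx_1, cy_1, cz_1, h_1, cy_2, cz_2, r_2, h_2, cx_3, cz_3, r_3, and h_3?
cx_1 = 7; cy_1 = 14; cz_1 = 9; h_1 = 7; cy_2 = 7; cz_2 = 3; r_2 = 3; h_2 = 8; cx_3 = 5; cz_3 = 9; r_3 = 2; h_3 = 9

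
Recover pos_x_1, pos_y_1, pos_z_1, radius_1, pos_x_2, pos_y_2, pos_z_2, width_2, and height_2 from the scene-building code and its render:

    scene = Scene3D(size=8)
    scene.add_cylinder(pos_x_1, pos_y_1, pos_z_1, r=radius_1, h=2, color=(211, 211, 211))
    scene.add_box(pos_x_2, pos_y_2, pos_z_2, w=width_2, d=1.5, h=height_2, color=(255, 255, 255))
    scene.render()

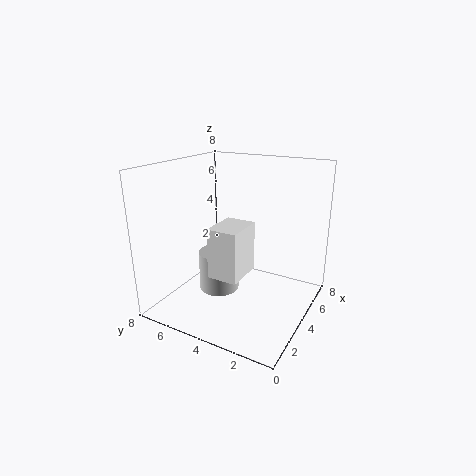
pos_x_1 = 2; pos_y_1 = 4; pos_z_1 = 2; radius_1 = 1; pos_x_2 = 1; pos_y_2 = 2.5; pos_z_2 = 3; width_2 = 2; height_2 = 2.5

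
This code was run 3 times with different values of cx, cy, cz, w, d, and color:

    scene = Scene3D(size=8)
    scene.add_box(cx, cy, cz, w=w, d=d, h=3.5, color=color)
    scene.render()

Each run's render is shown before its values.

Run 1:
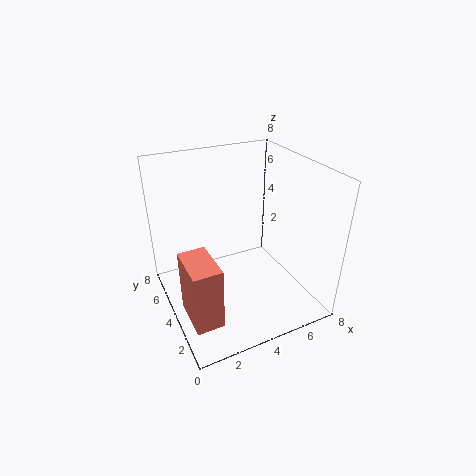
cx = 0.5, cy = 1.5, cz = 0.5, w = 1.5, d = 2.5, color = 'salmon'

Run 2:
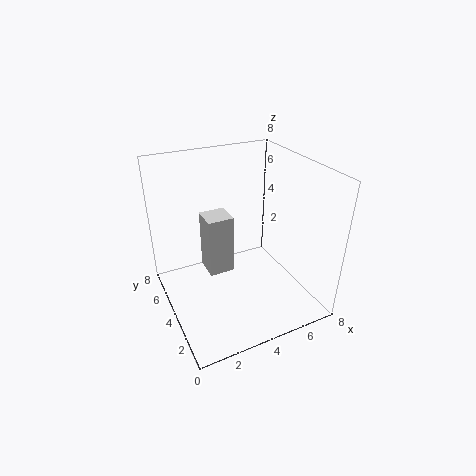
cx = 2.5, cy = 4.5, cz = 1.5, w = 1.5, d = 1.5, color = 'lightgray'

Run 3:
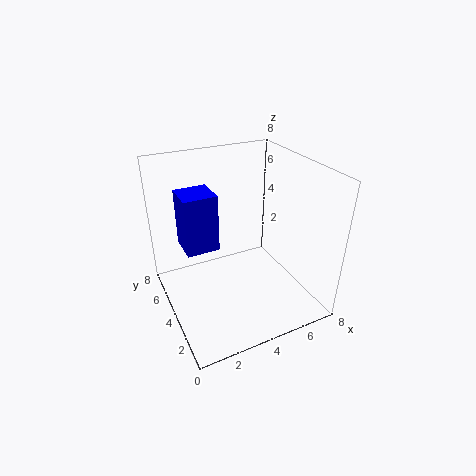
cx = 1.5, cy = 5.5, cz = 2.5, w = 2, d = 2, color = 'blue'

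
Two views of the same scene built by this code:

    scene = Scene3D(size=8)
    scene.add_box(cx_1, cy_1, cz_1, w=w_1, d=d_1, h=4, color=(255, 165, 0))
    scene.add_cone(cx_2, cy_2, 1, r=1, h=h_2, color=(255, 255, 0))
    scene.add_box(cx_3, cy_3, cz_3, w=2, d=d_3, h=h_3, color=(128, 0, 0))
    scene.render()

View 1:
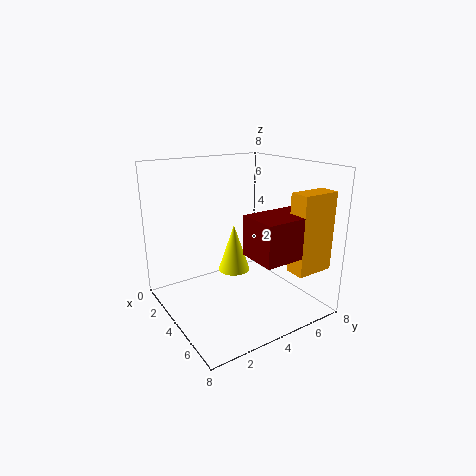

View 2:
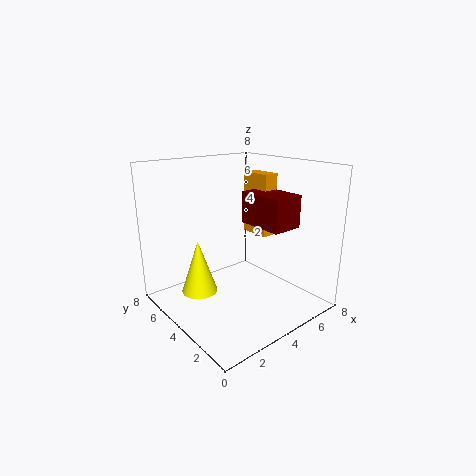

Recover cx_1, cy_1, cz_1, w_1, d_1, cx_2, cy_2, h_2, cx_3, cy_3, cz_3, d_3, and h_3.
cx_1 = 7
cy_1 = 5
cz_1 = 3
w_1 = 1
d_1 = 2
cx_2 = 2
cy_2 = 5
h_2 = 3
cx_3 = 6
cy_3 = 3
cz_3 = 4
d_3 = 3
h_3 = 2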